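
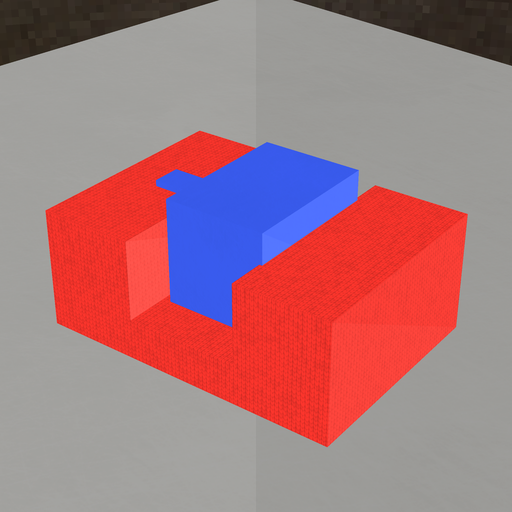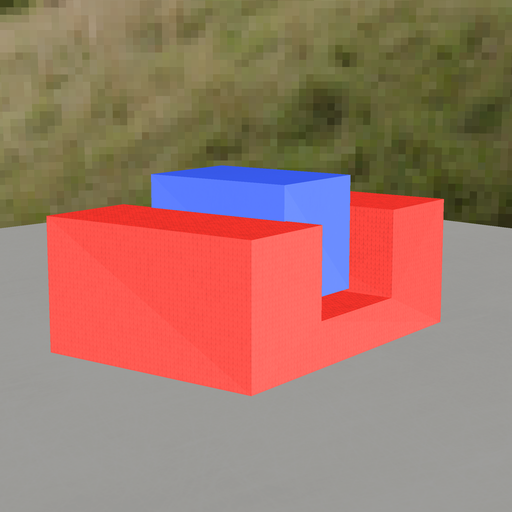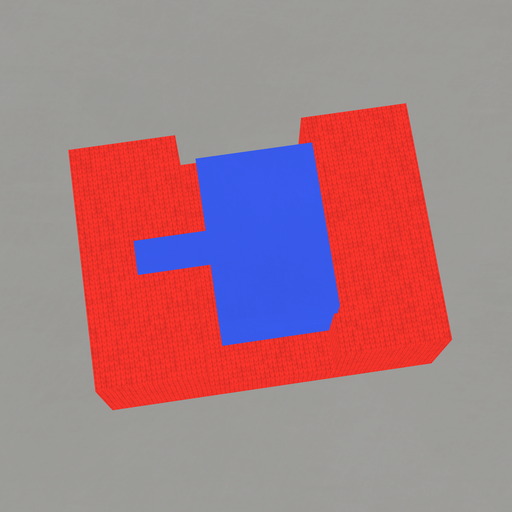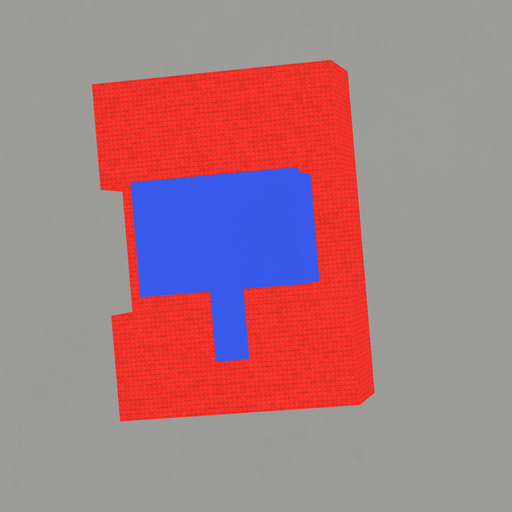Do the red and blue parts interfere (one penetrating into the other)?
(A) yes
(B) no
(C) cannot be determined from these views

(A) yes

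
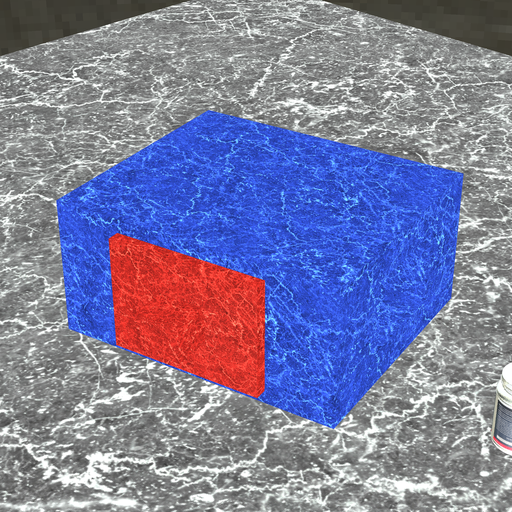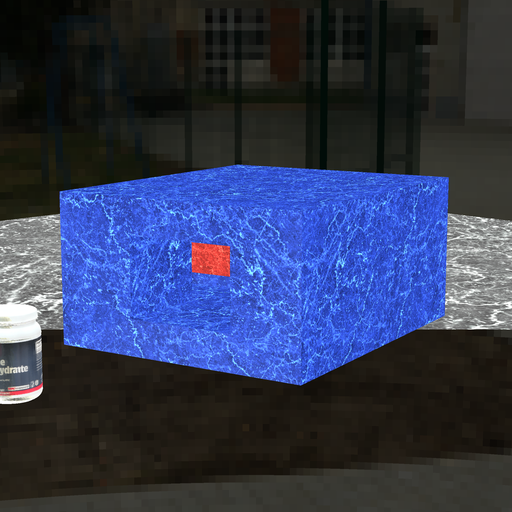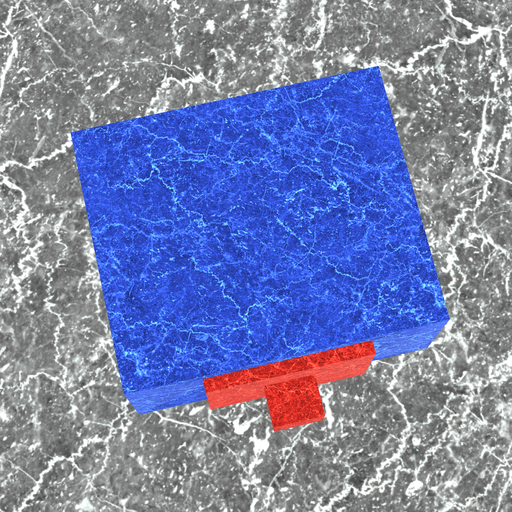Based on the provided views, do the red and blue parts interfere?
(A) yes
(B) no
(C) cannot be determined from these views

(C) cannot be determined from these views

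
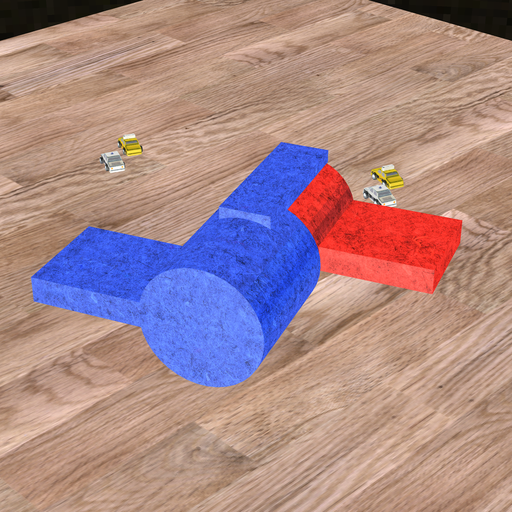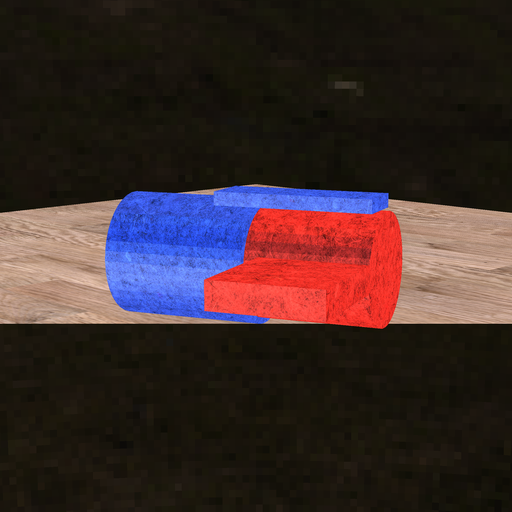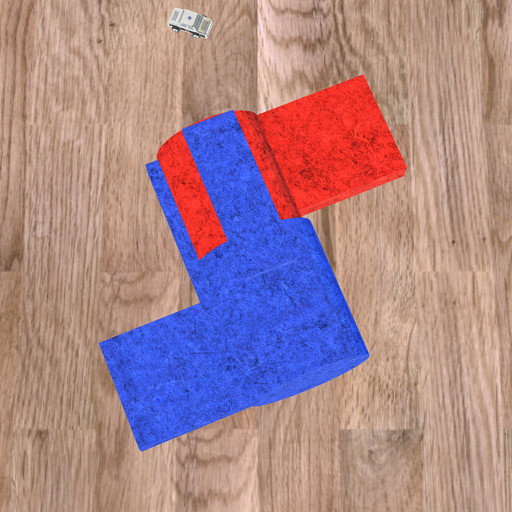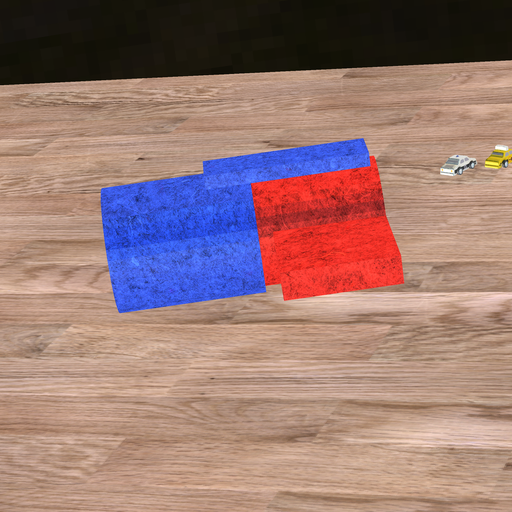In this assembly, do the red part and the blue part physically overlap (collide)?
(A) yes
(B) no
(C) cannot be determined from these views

(A) yes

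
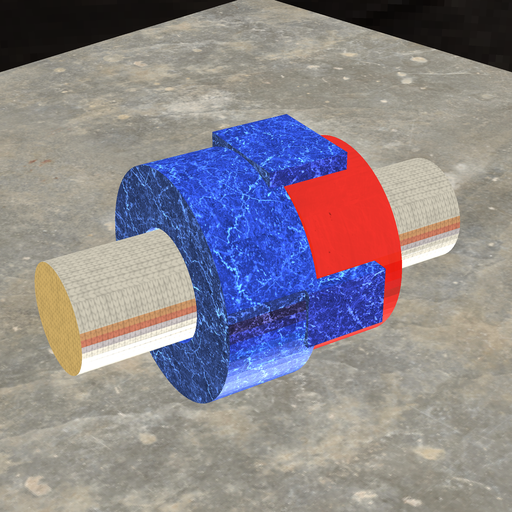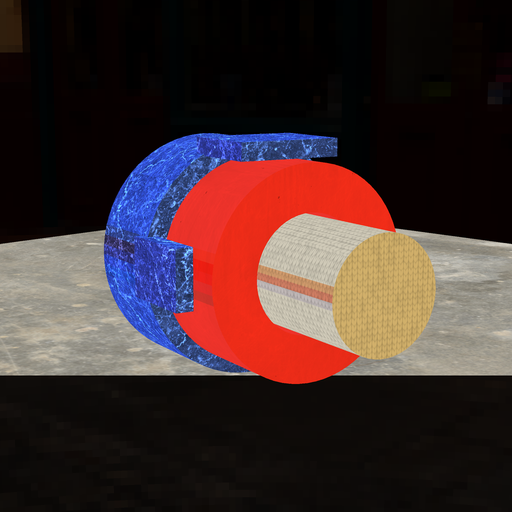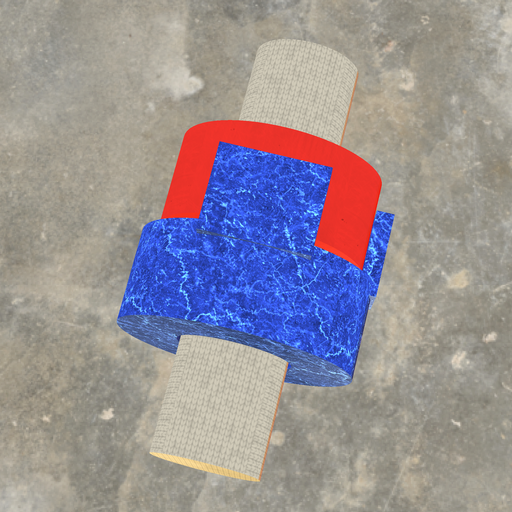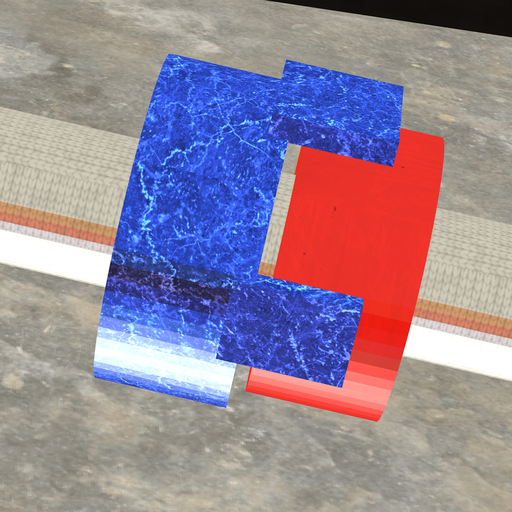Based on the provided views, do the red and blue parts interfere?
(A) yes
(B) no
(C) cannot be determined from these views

(B) no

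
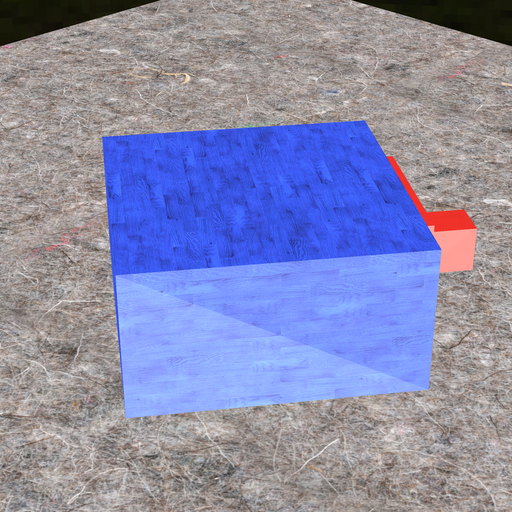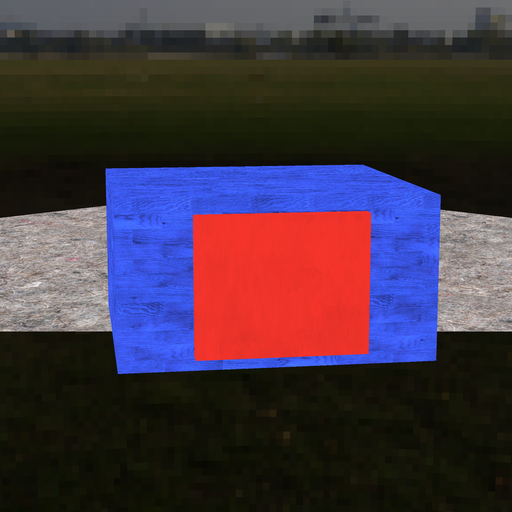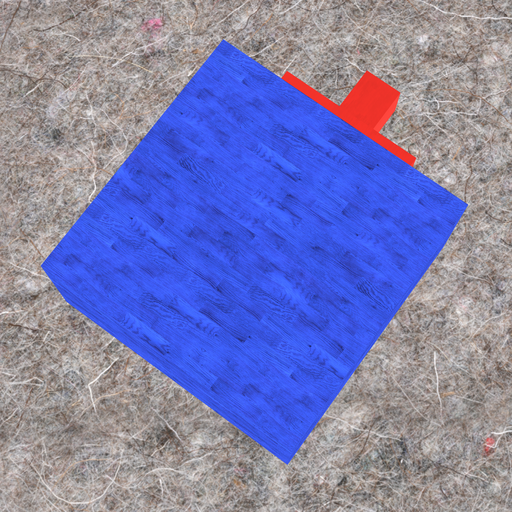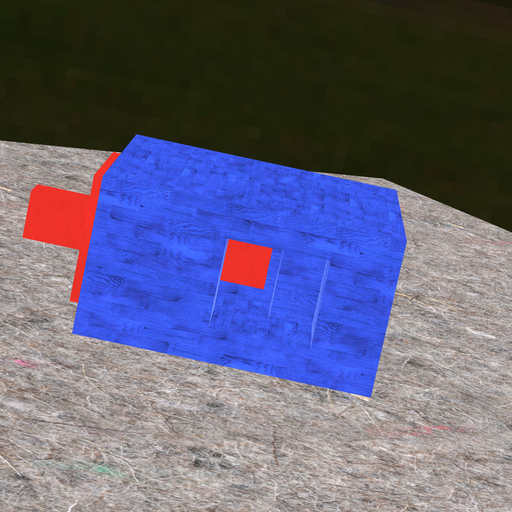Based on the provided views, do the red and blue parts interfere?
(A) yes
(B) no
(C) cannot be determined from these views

(B) no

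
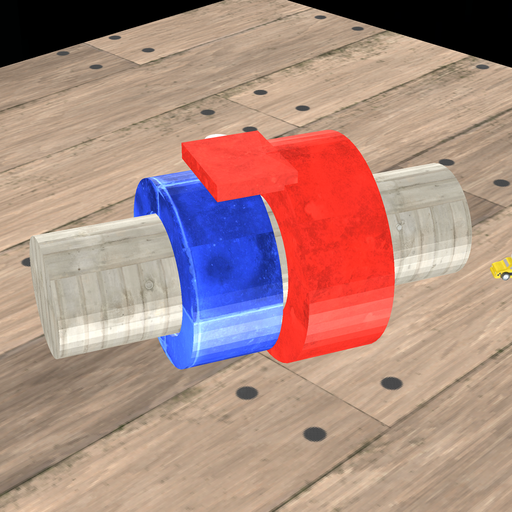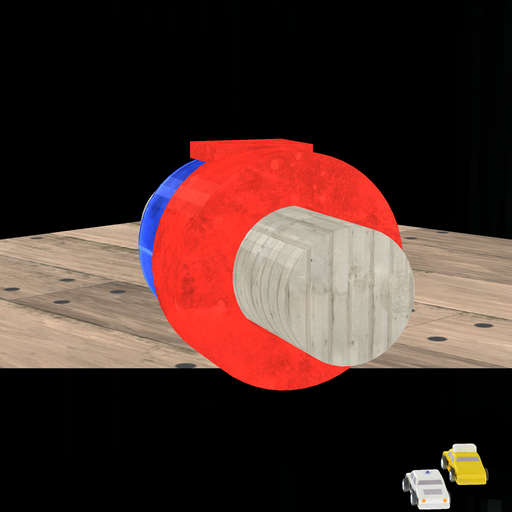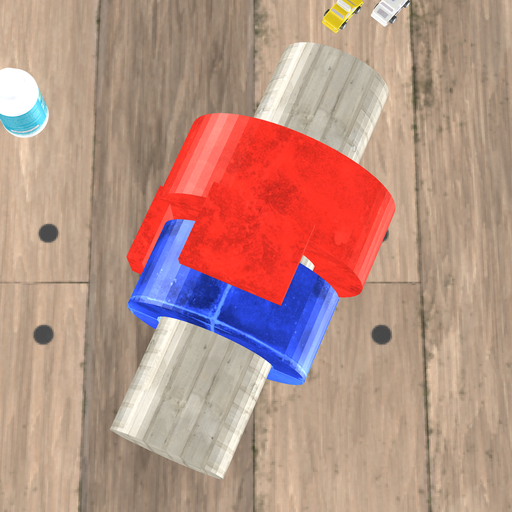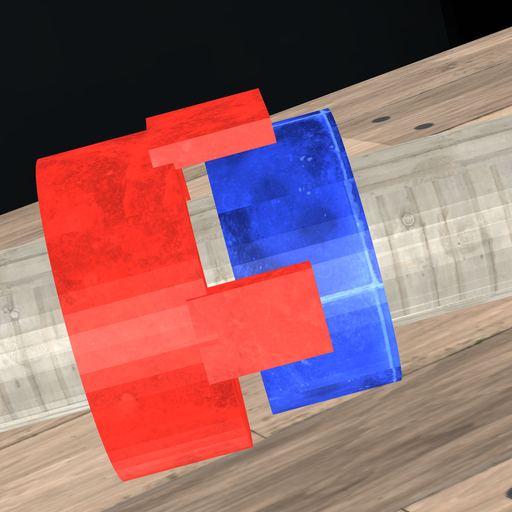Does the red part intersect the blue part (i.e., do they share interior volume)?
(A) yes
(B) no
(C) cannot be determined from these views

(B) no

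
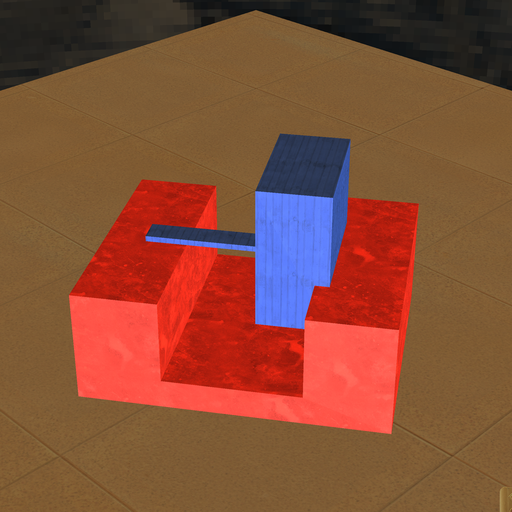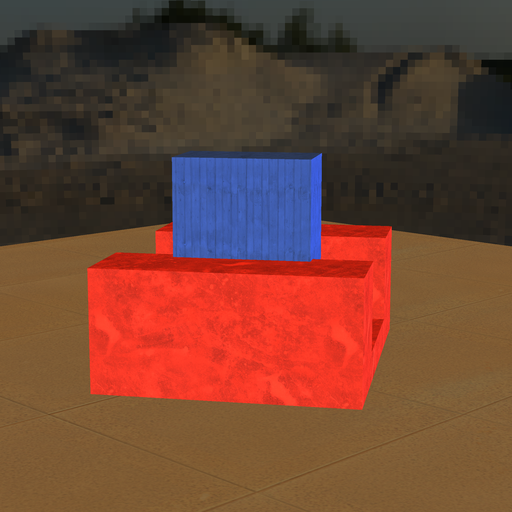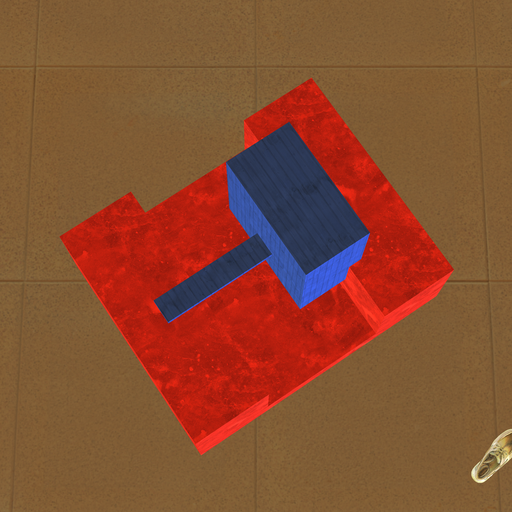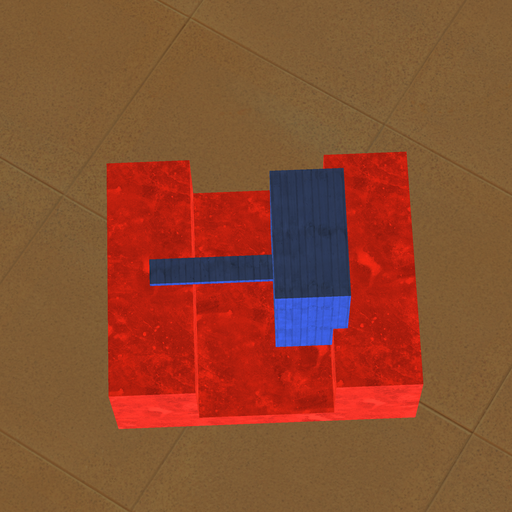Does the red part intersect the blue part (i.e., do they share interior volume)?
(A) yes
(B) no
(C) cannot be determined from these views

(A) yes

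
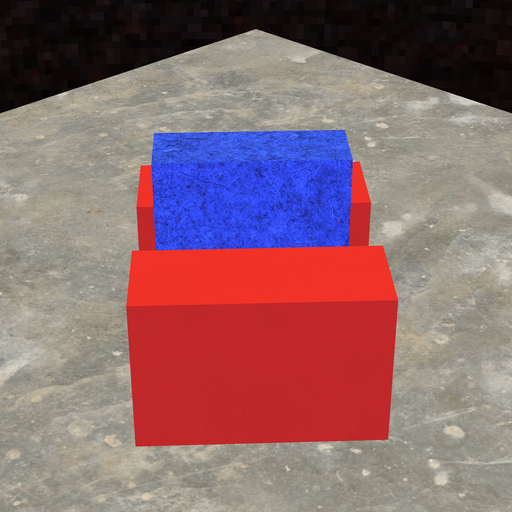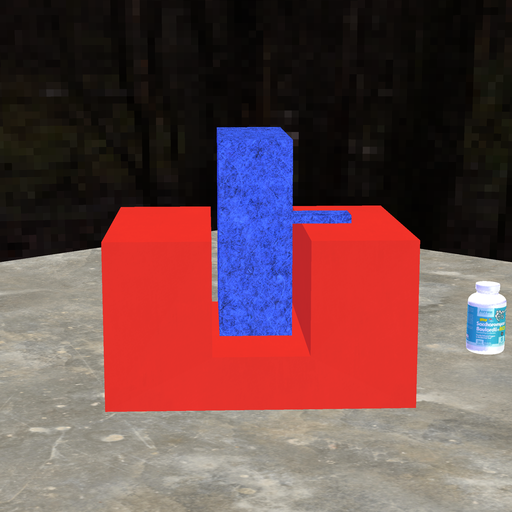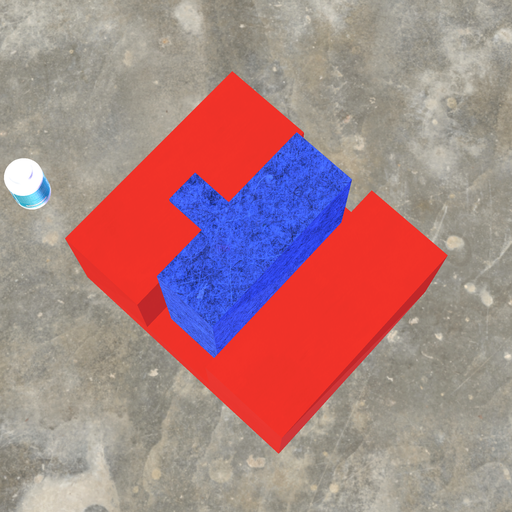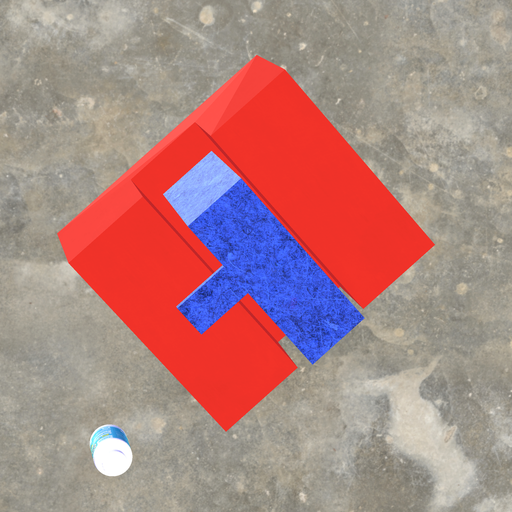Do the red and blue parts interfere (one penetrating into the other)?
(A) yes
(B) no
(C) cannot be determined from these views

(B) no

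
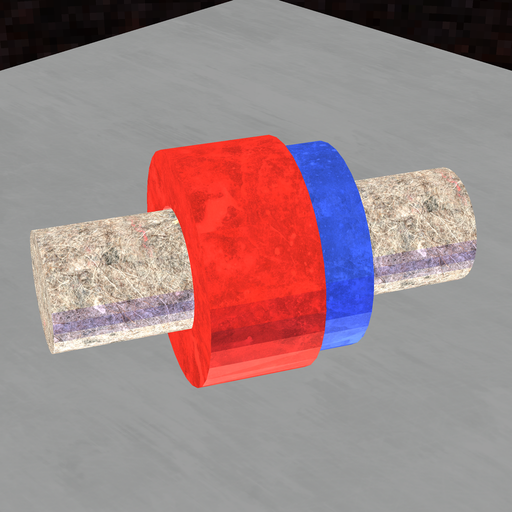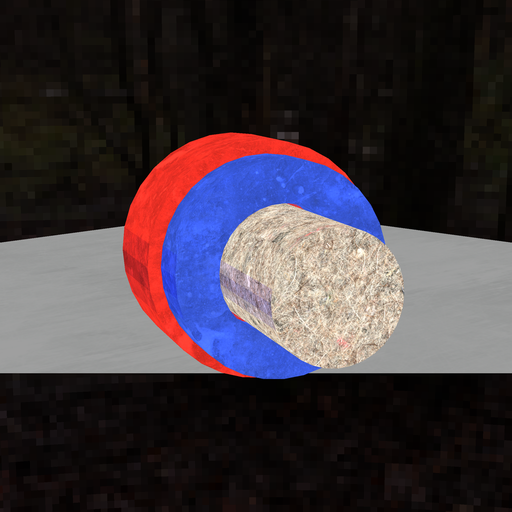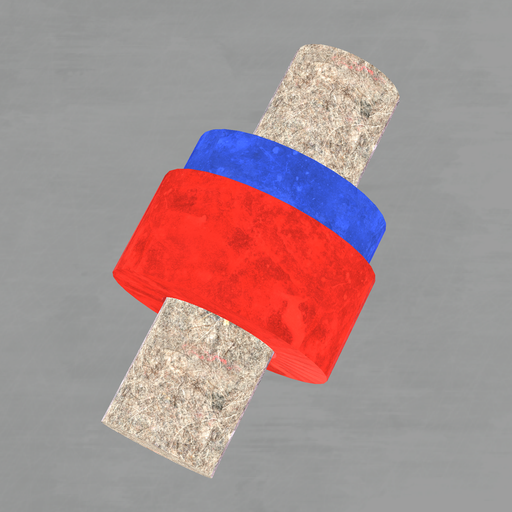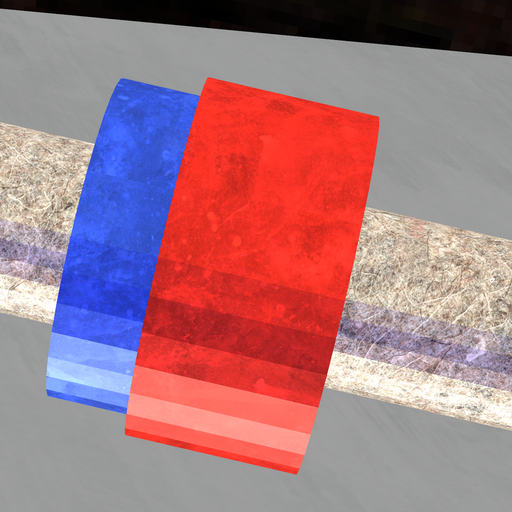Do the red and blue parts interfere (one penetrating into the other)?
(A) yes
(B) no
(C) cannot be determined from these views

(A) yes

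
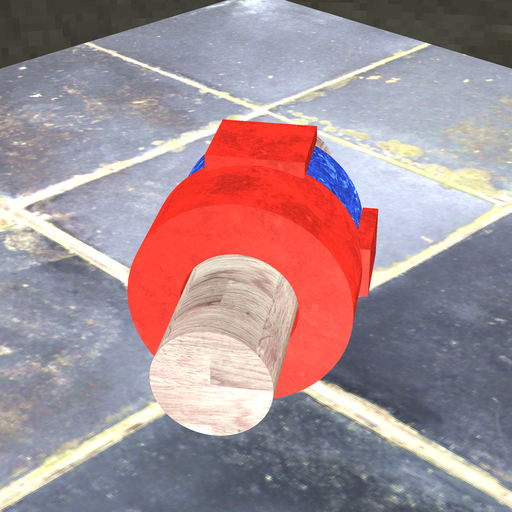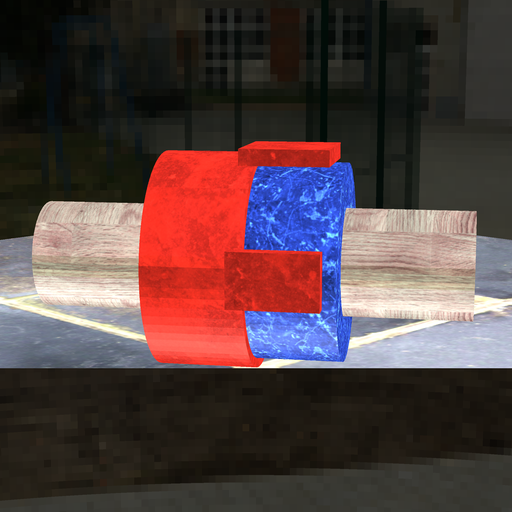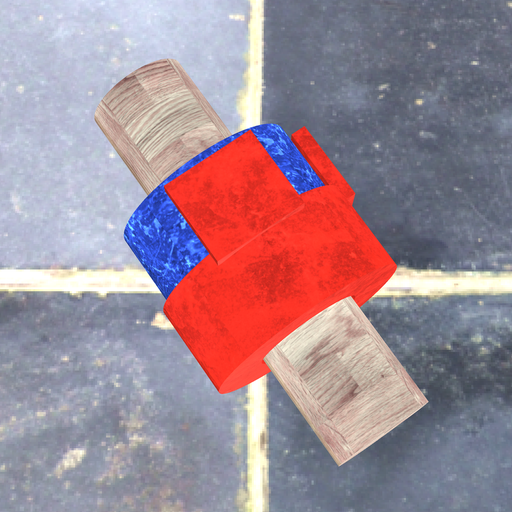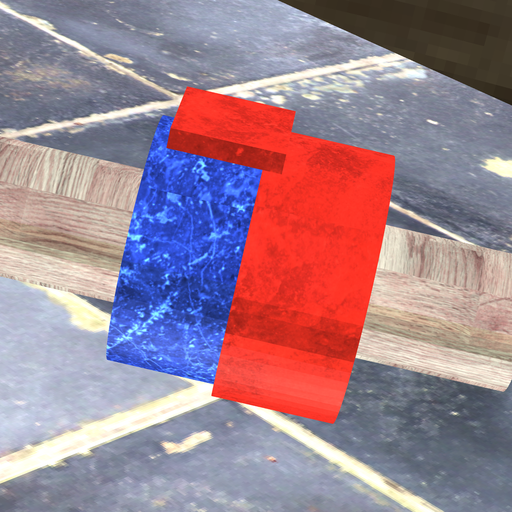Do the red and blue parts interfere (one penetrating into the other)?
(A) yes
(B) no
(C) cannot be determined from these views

(A) yes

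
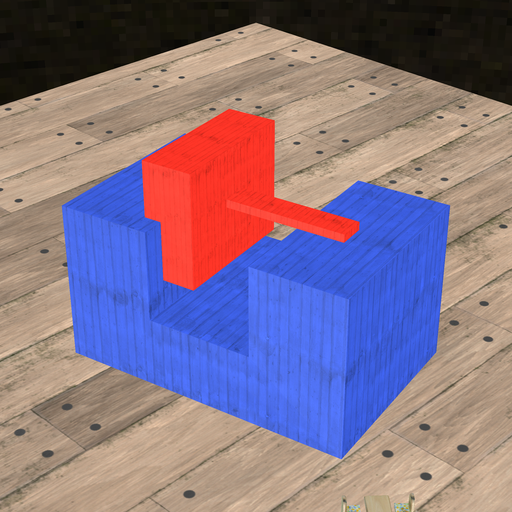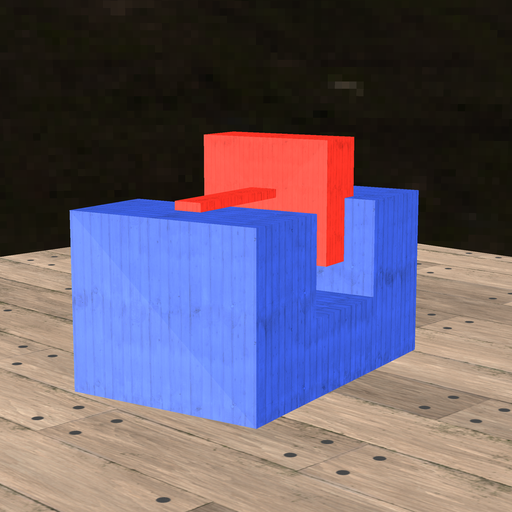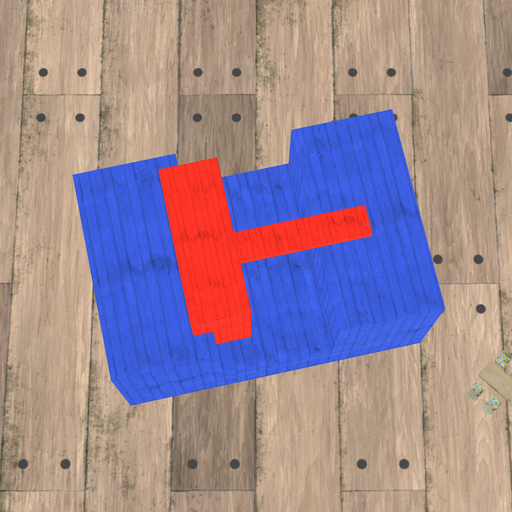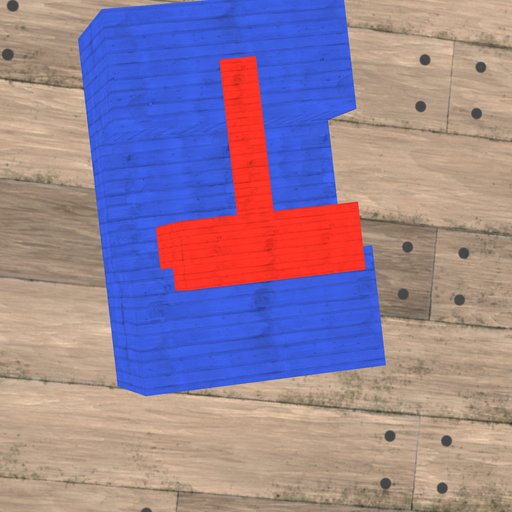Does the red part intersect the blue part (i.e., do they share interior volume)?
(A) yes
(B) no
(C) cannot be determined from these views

(A) yes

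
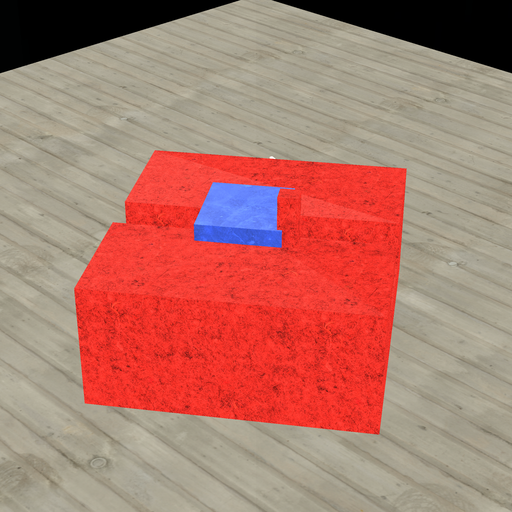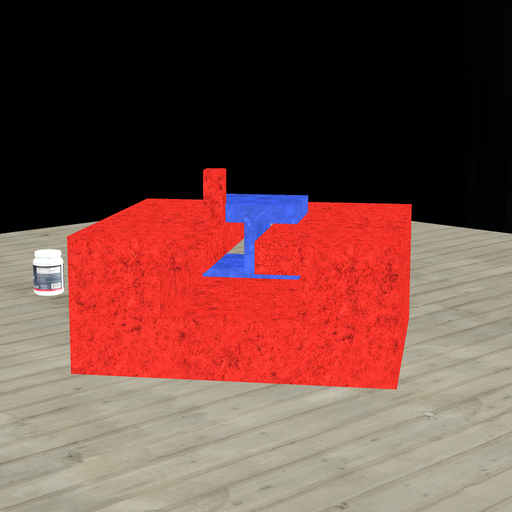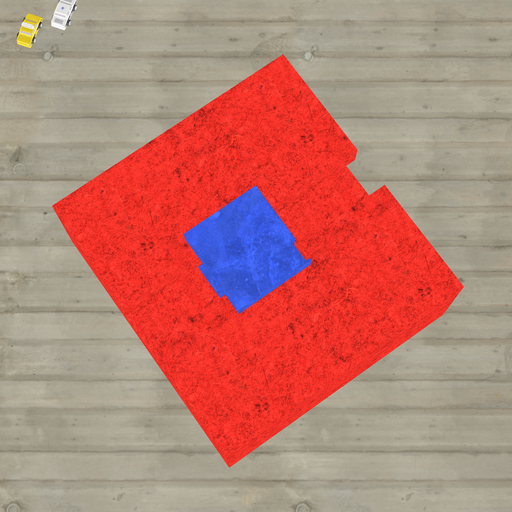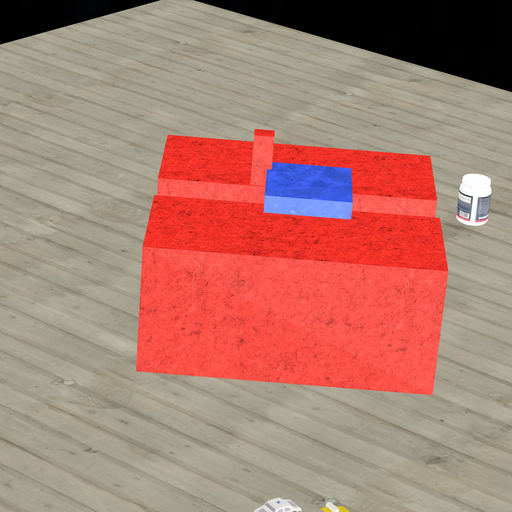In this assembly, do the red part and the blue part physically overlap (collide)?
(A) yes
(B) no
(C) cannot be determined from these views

(A) yes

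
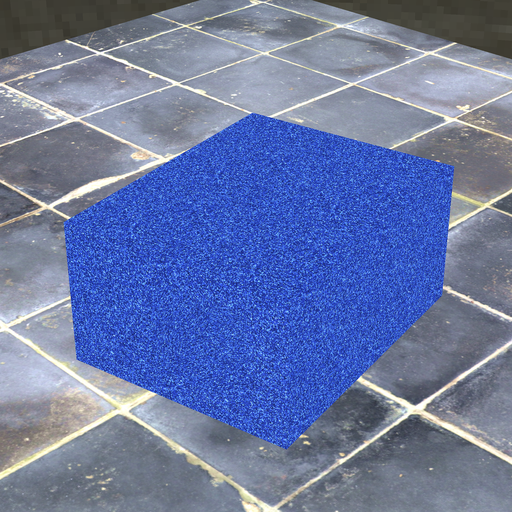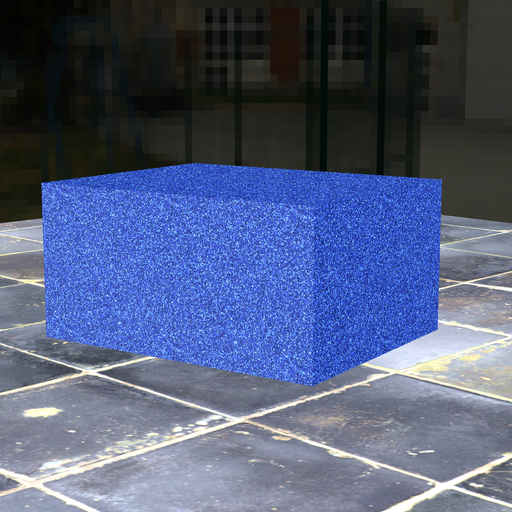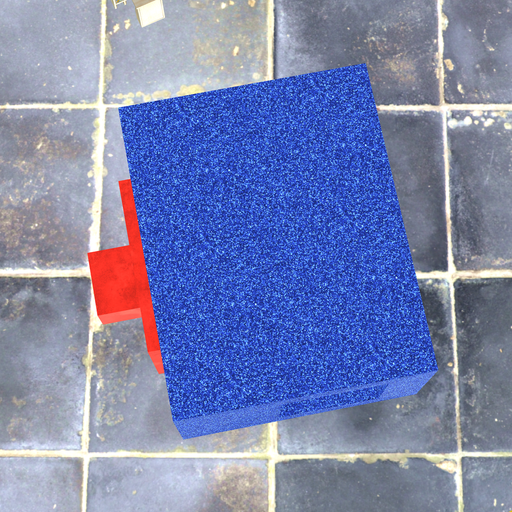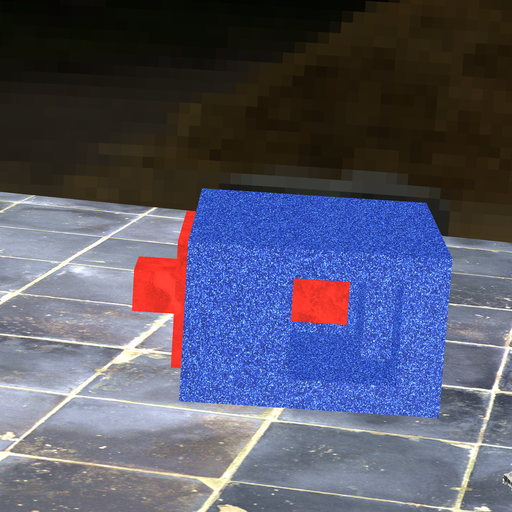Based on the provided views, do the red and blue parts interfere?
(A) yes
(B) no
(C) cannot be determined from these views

(B) no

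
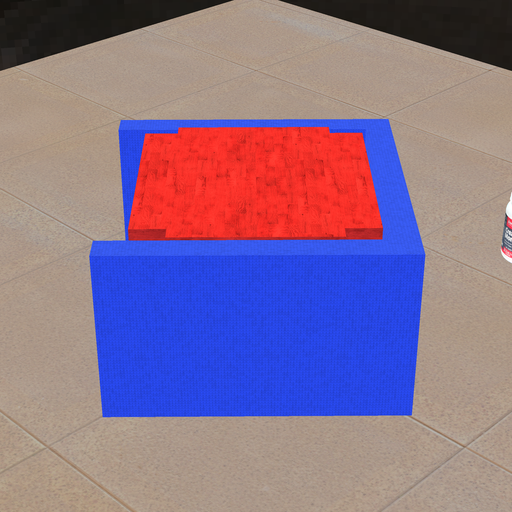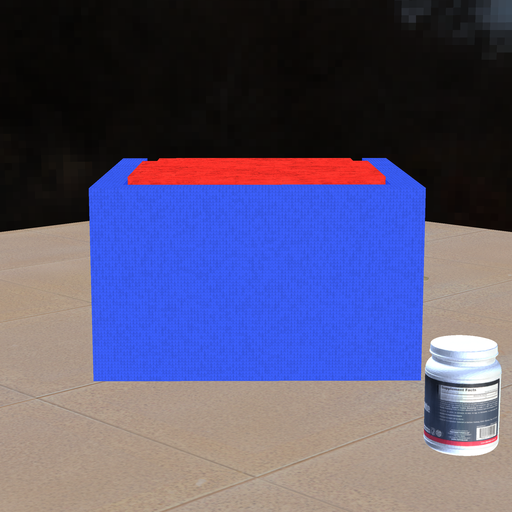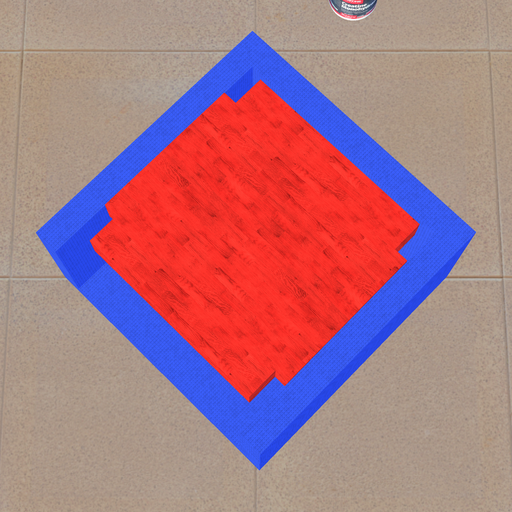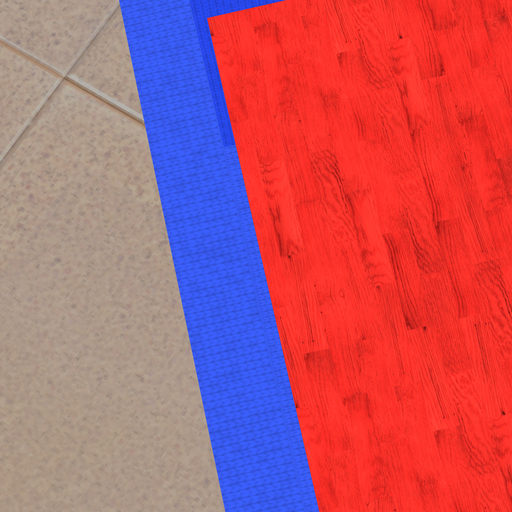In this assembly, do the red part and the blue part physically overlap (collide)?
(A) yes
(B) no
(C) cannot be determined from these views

(B) no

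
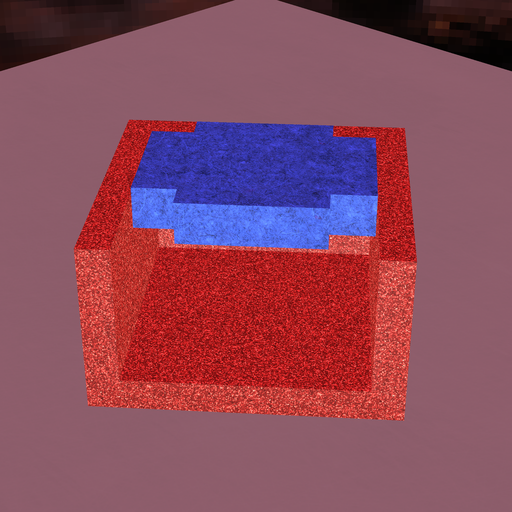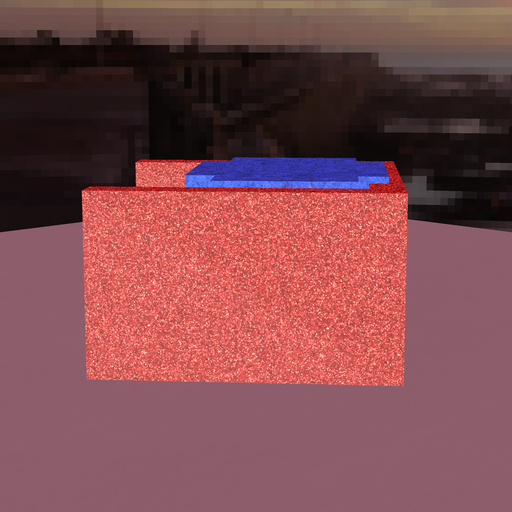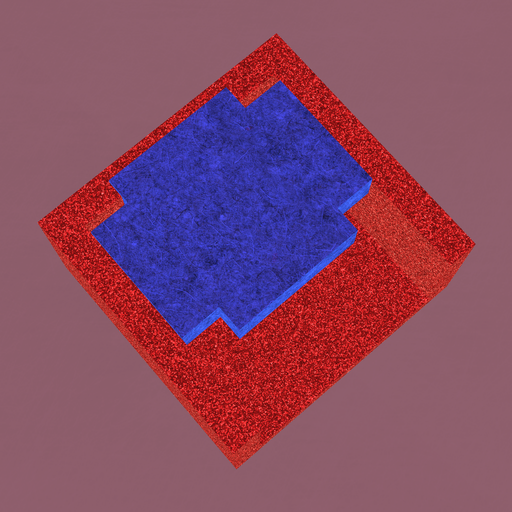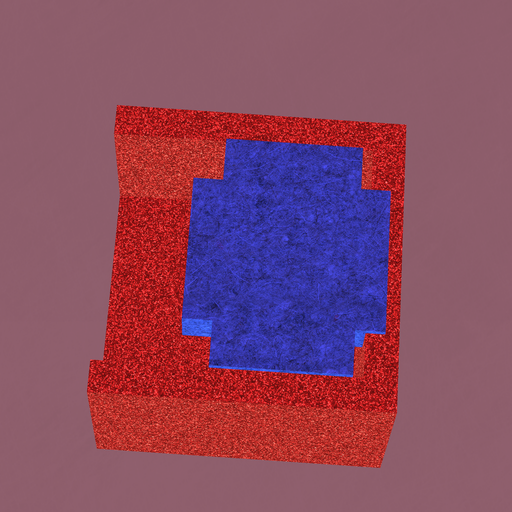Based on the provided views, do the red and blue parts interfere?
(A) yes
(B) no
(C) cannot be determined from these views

(A) yes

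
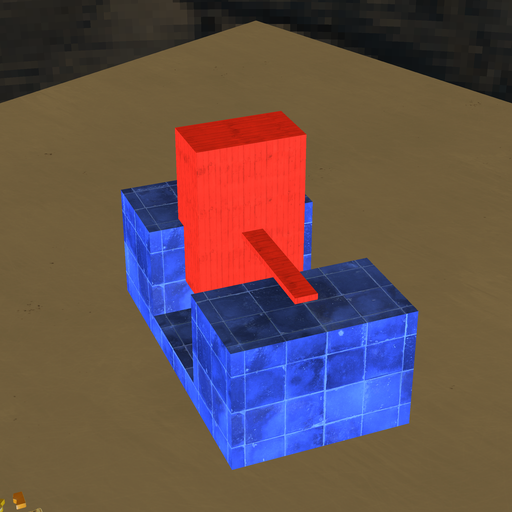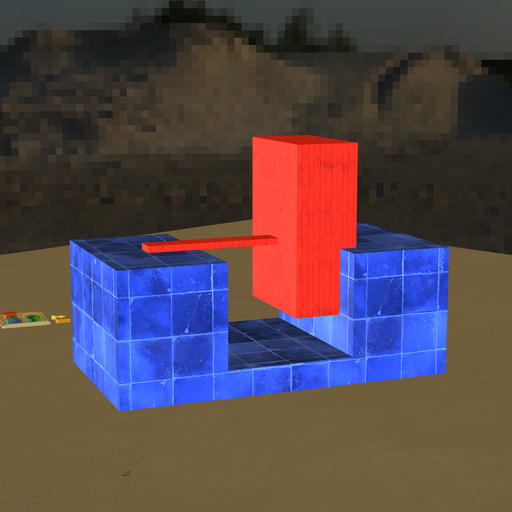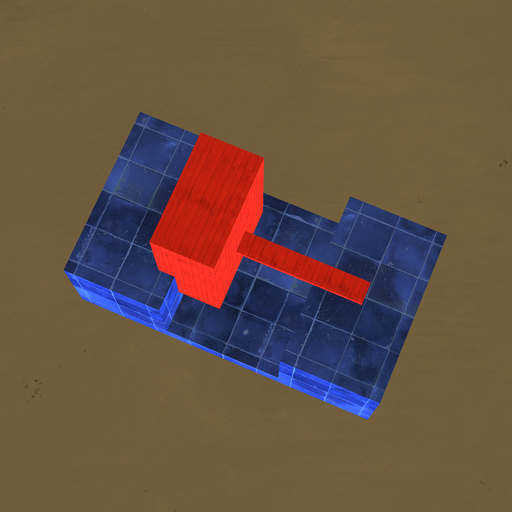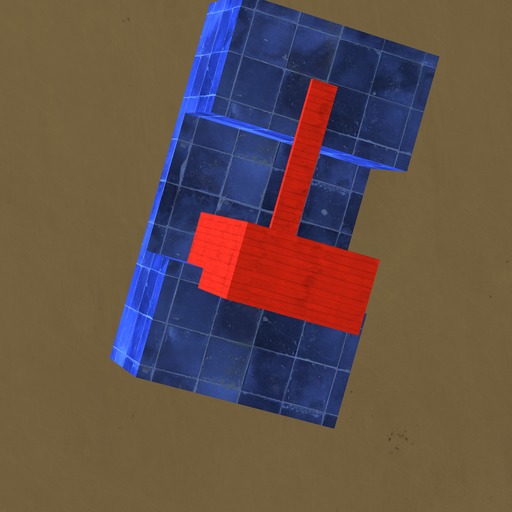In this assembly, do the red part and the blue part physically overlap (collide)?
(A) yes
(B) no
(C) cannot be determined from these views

(A) yes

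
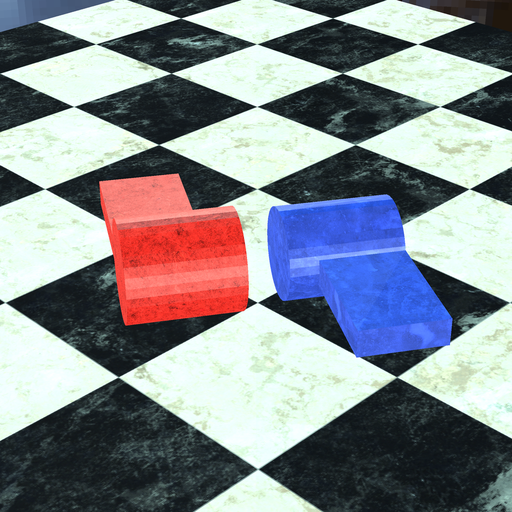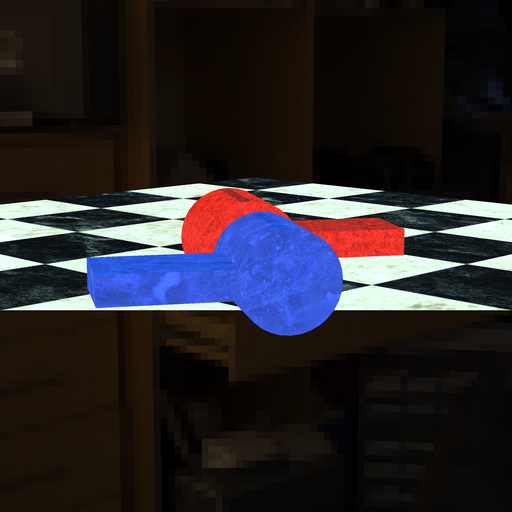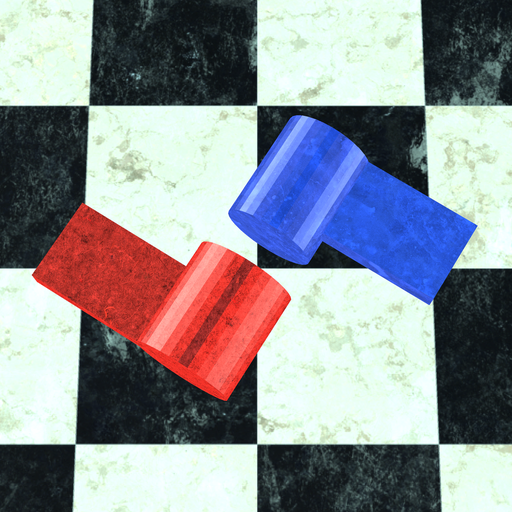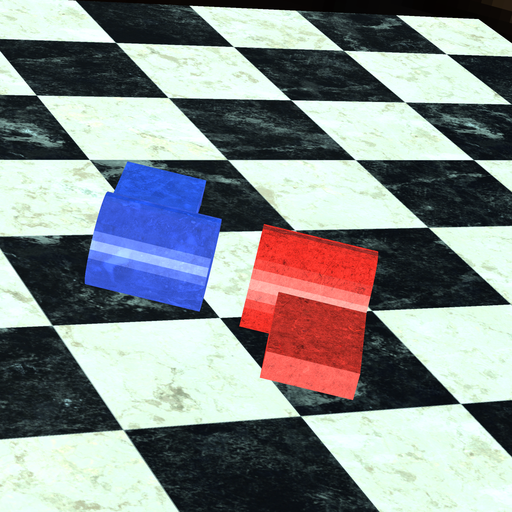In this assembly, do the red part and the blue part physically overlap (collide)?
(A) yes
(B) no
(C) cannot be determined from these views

(B) no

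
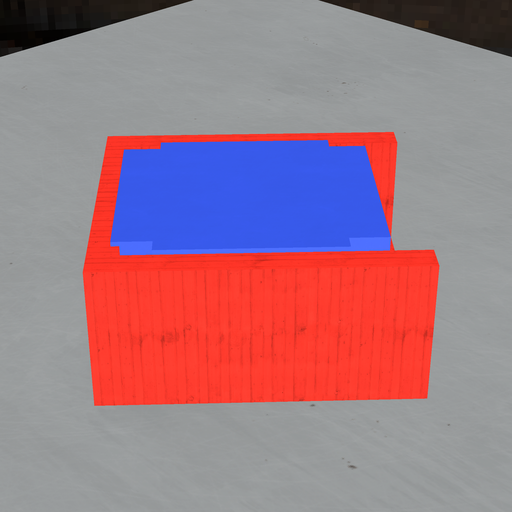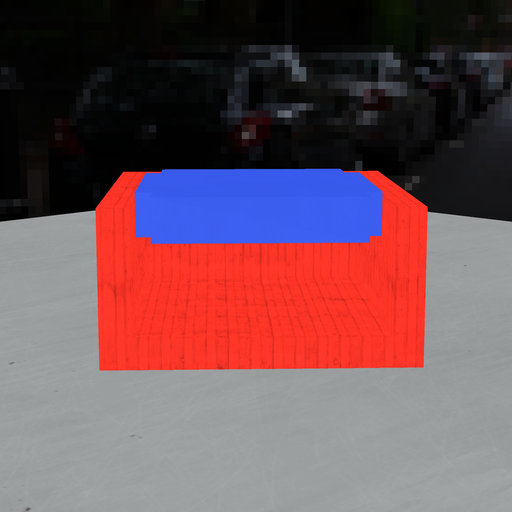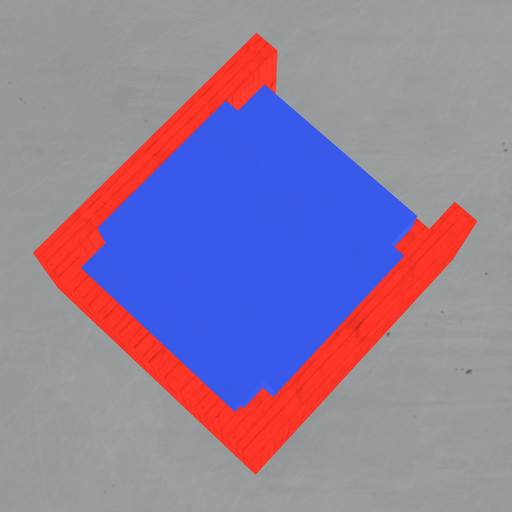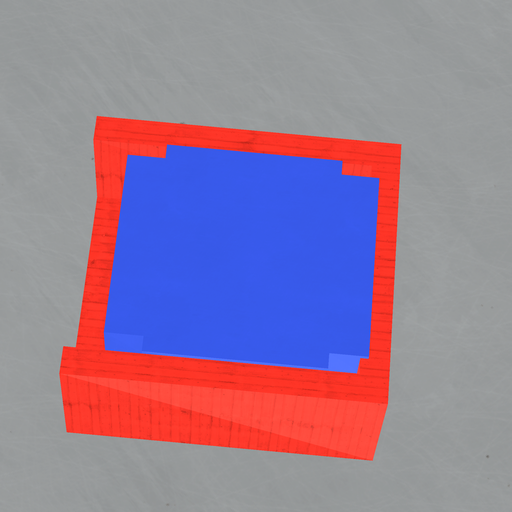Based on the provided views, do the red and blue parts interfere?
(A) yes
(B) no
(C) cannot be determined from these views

(A) yes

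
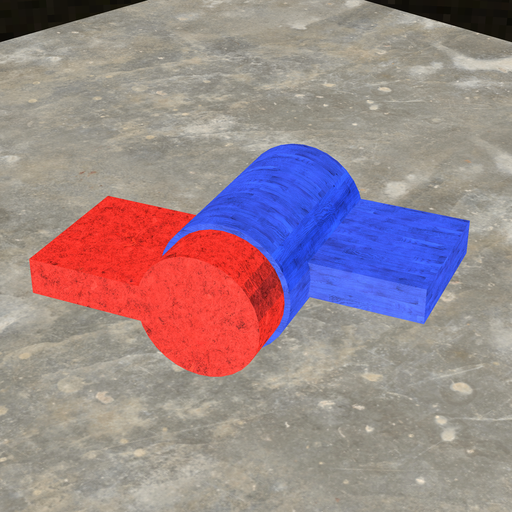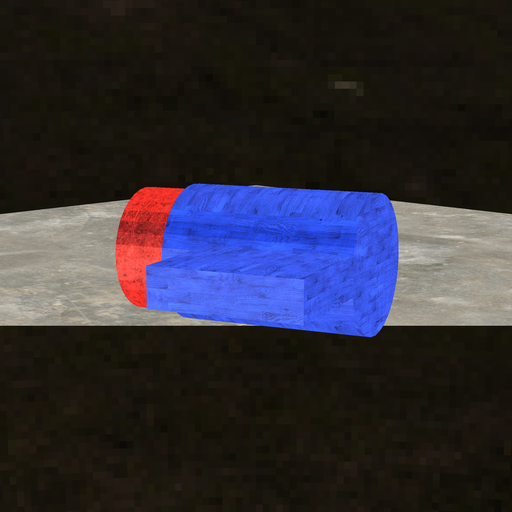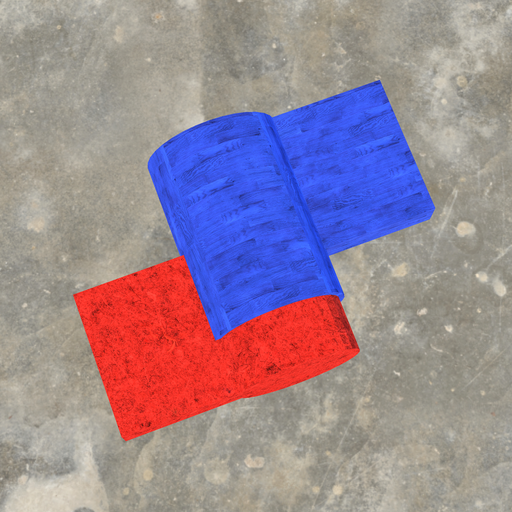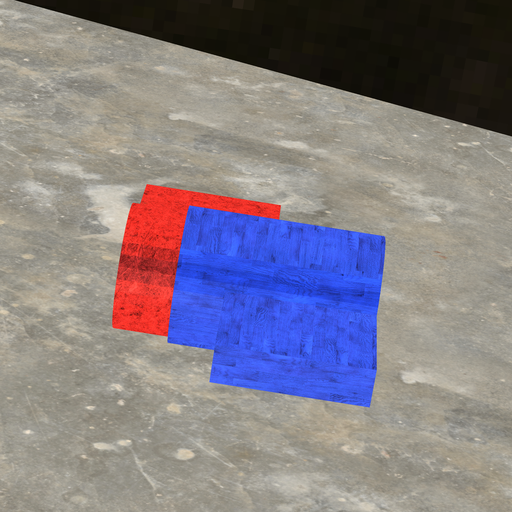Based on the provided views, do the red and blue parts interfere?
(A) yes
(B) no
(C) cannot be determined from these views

(A) yes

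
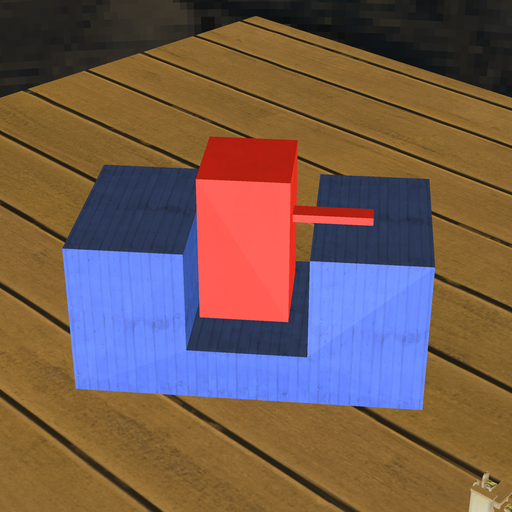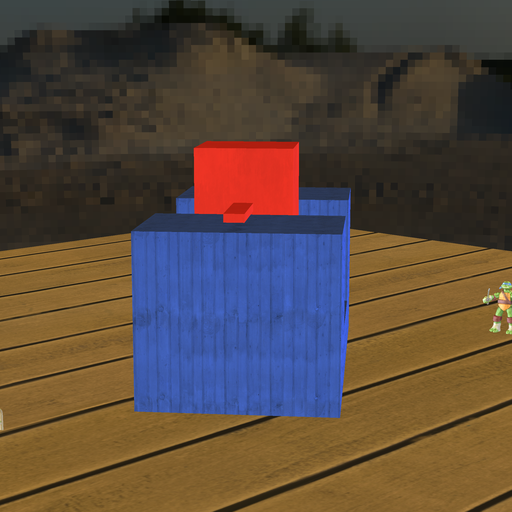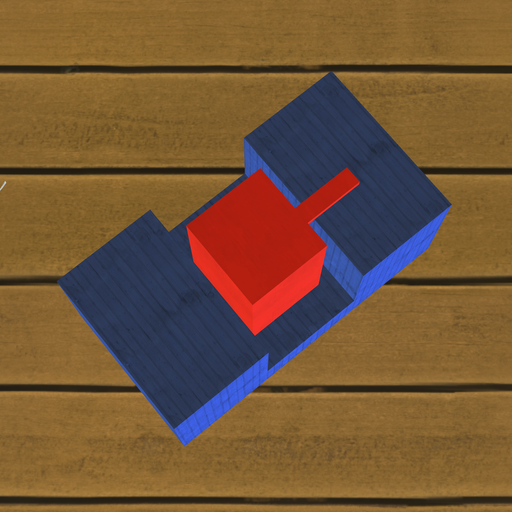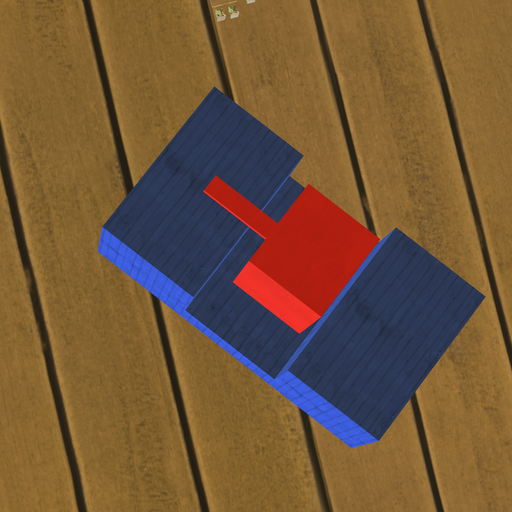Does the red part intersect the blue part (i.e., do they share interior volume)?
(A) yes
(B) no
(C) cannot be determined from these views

(B) no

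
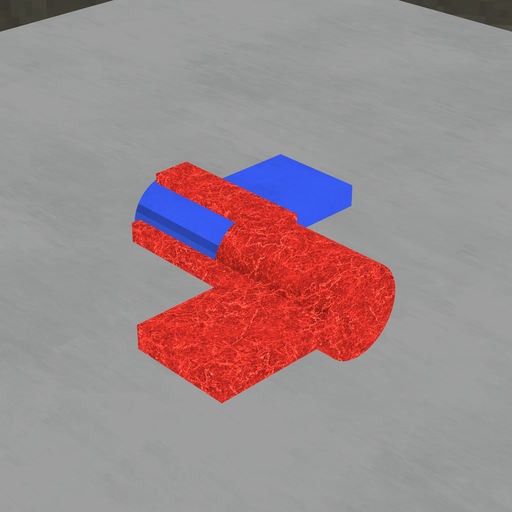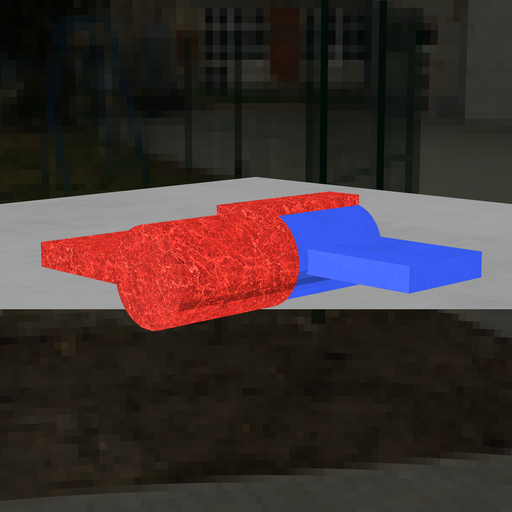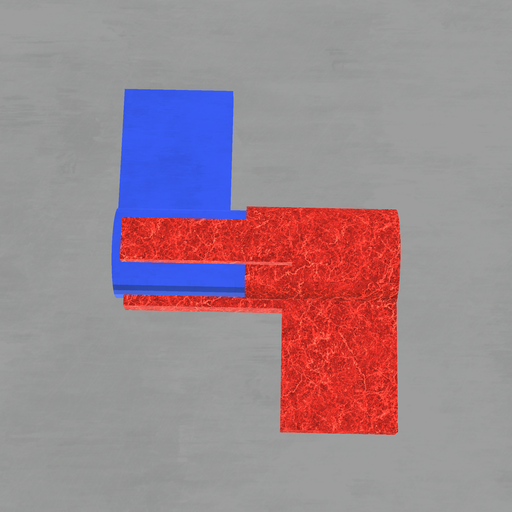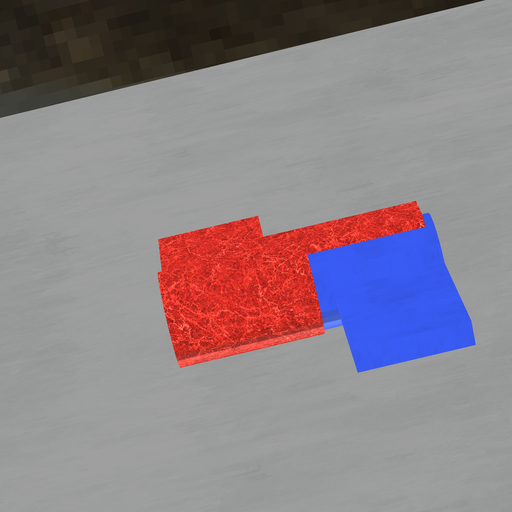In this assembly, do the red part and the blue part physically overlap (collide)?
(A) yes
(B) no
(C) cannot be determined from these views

(A) yes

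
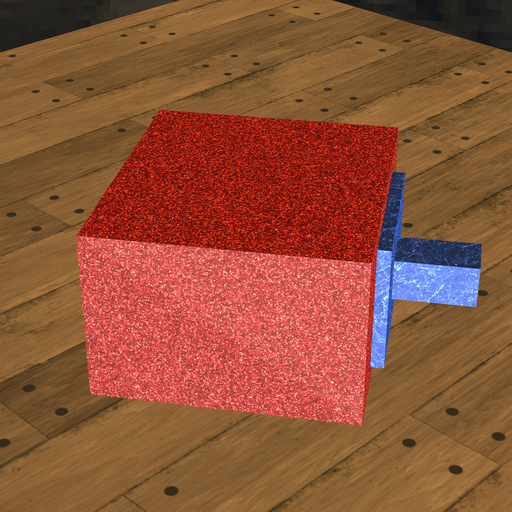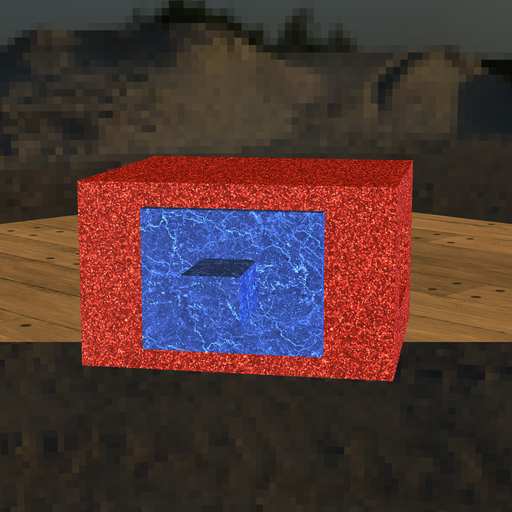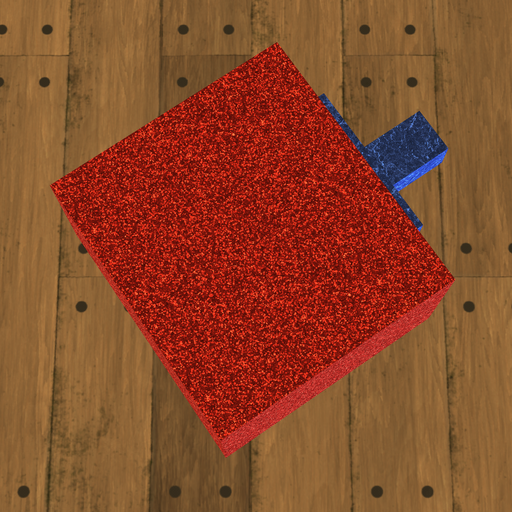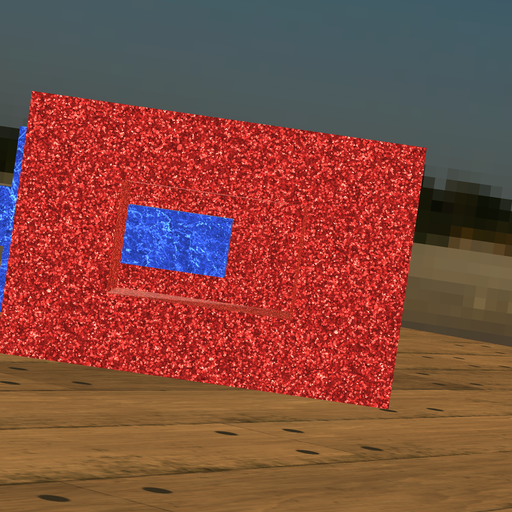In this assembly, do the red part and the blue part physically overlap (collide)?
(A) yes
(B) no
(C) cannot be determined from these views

(B) no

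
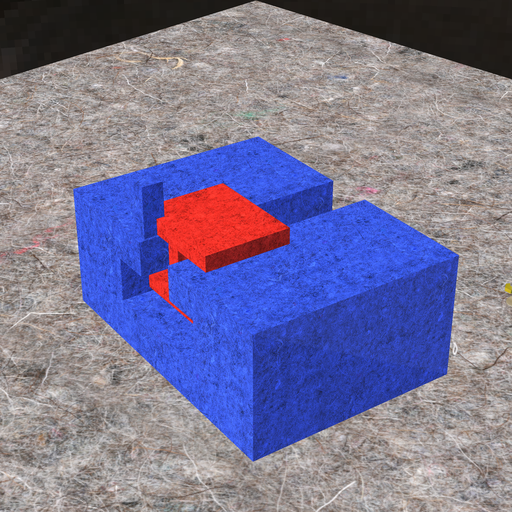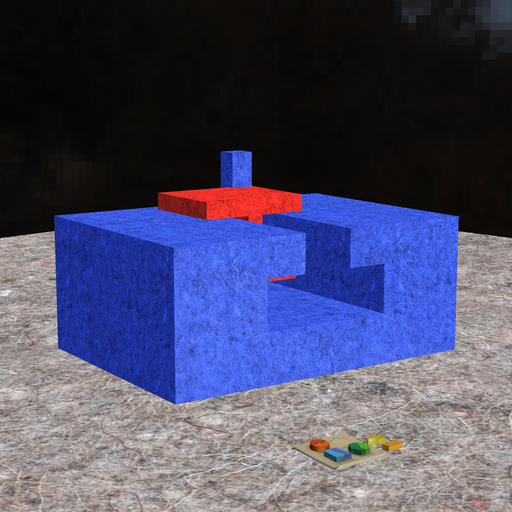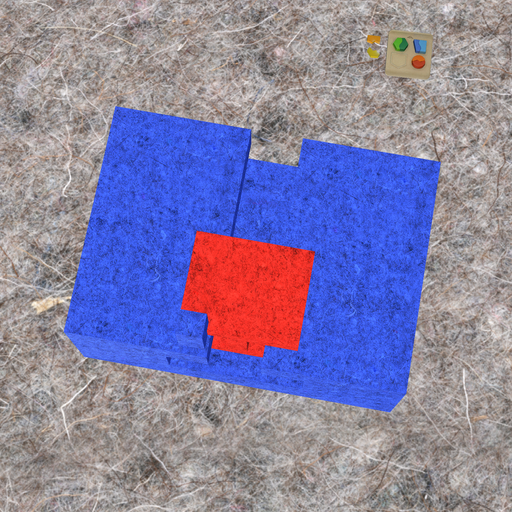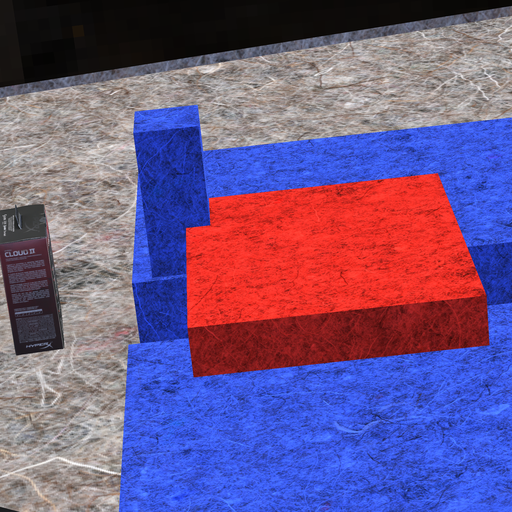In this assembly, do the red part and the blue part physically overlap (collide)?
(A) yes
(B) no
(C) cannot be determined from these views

(A) yes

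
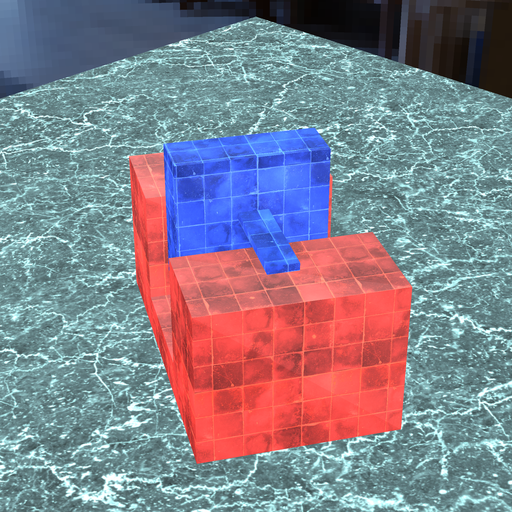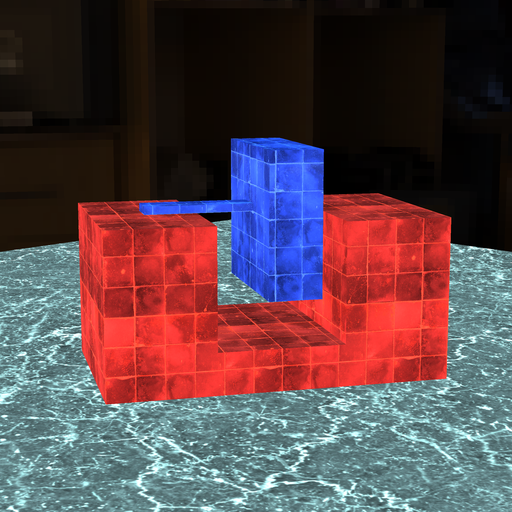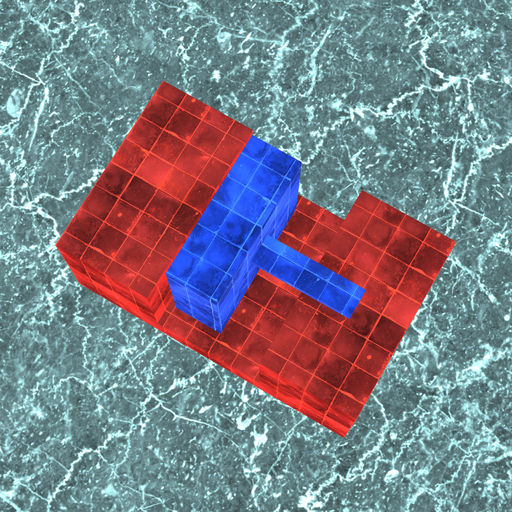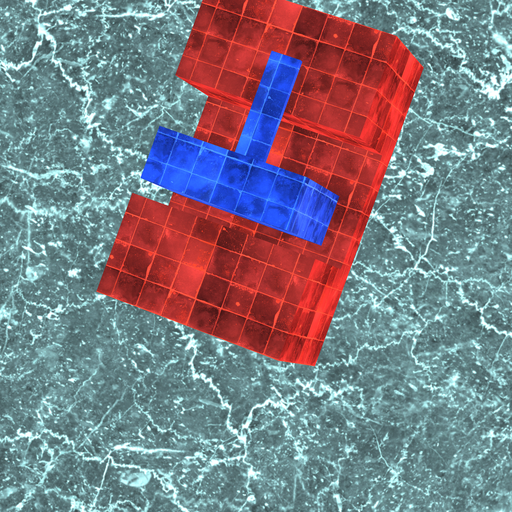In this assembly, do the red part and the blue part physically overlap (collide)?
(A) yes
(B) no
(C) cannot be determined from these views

(B) no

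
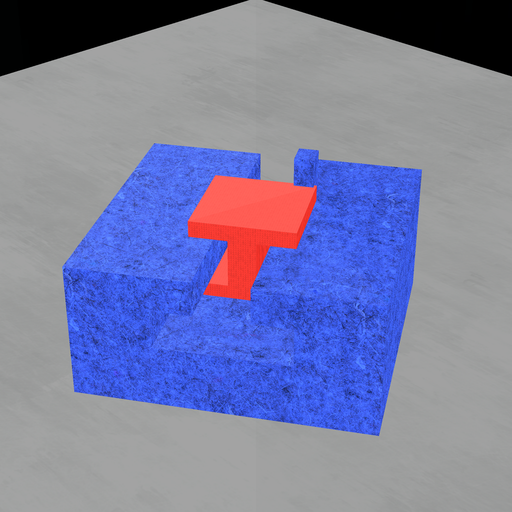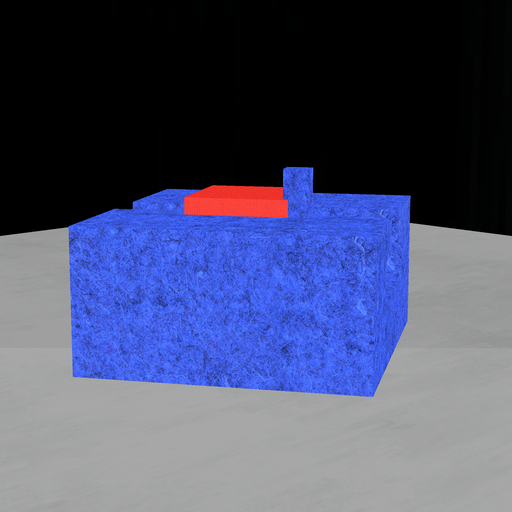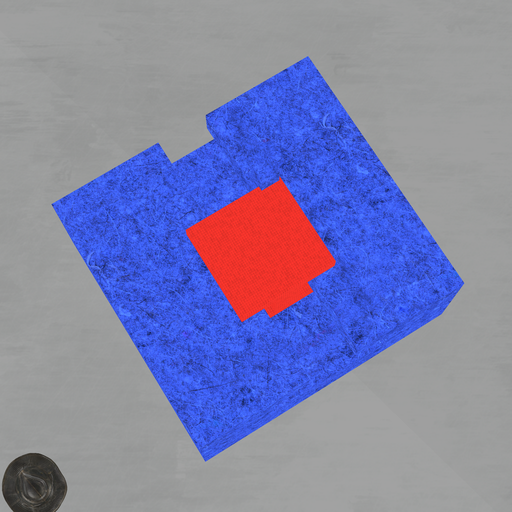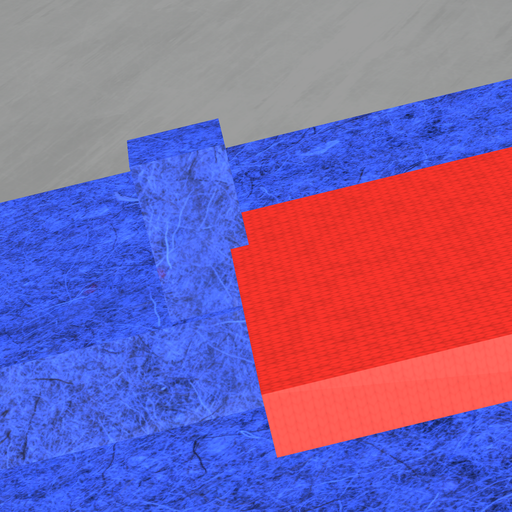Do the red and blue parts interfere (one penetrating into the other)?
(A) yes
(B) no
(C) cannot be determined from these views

(A) yes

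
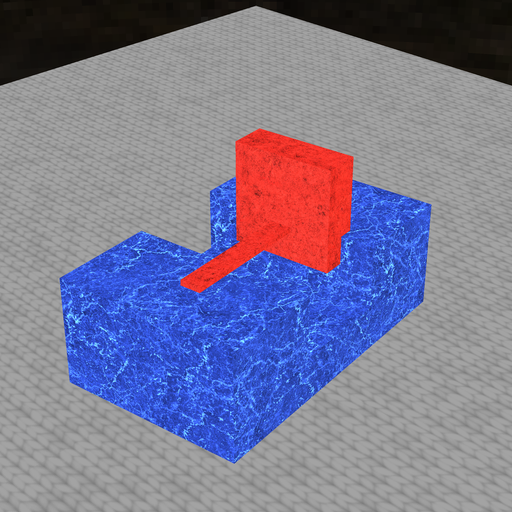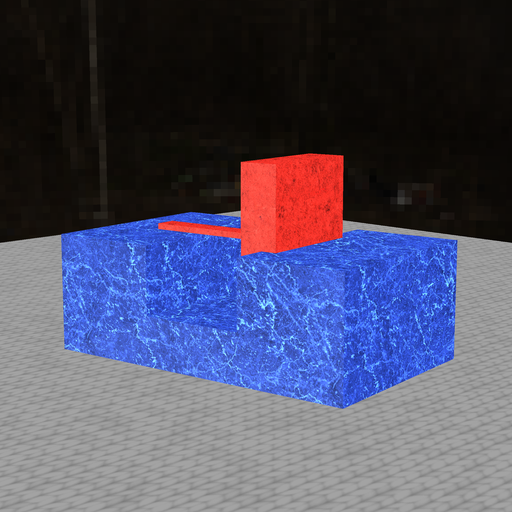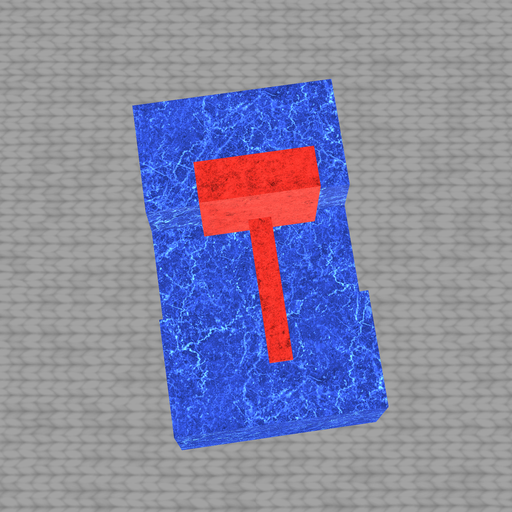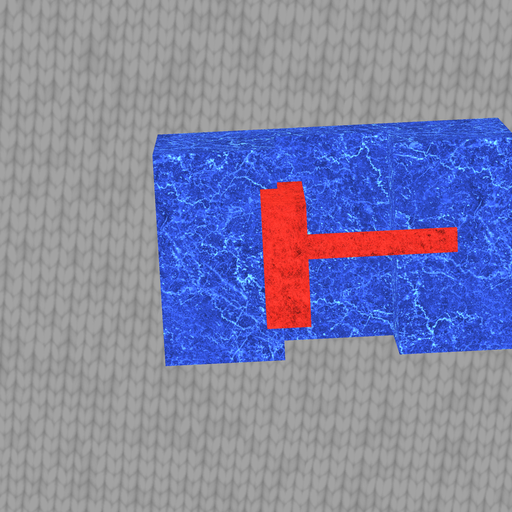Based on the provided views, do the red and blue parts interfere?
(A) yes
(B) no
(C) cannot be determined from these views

(A) yes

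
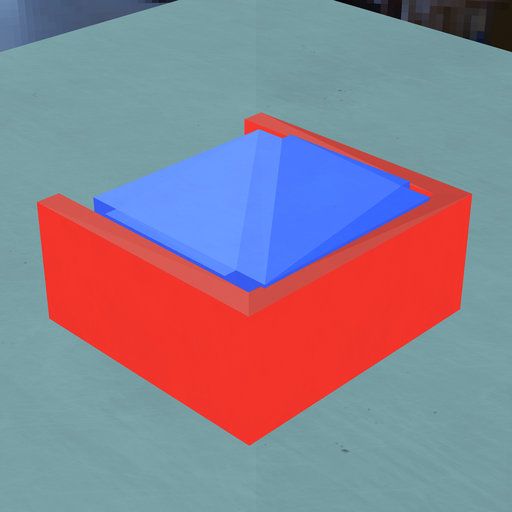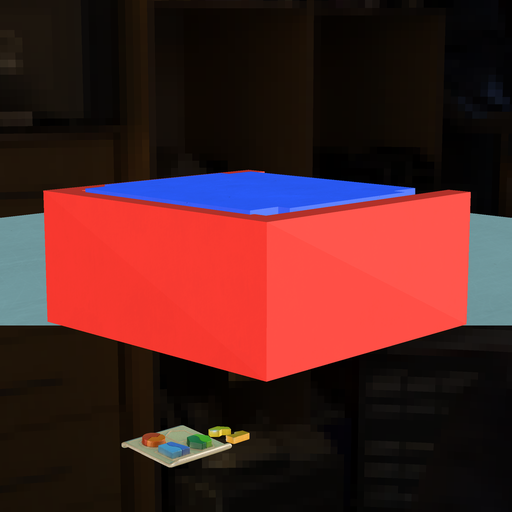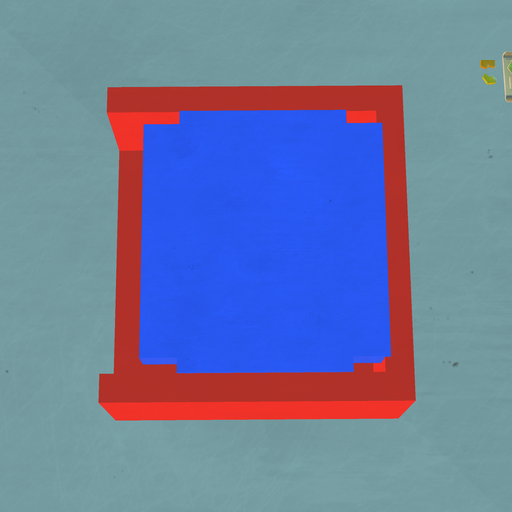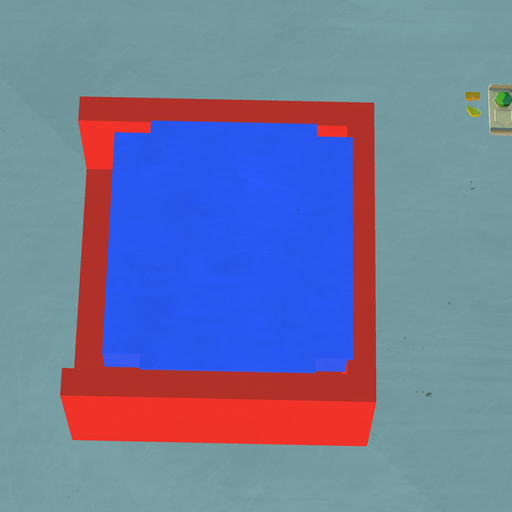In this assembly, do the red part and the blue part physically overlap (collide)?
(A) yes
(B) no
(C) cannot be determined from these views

(A) yes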